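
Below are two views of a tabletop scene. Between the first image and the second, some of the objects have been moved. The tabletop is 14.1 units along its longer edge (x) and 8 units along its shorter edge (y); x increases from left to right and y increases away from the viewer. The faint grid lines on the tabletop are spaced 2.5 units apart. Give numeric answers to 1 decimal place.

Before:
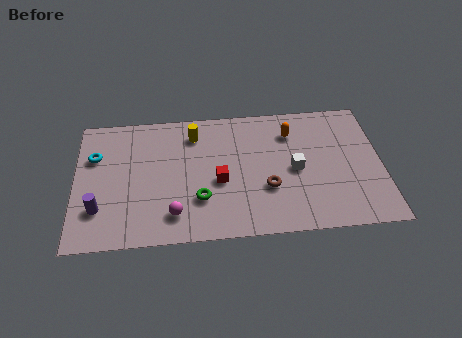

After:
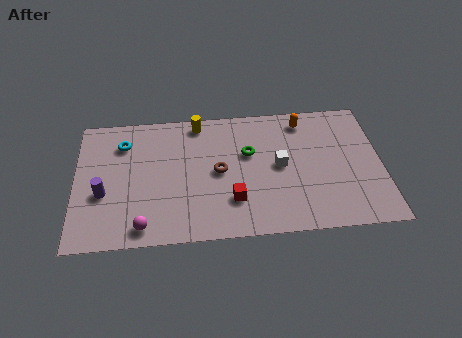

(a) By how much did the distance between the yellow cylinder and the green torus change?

-0.9

The distance was about 4.0 in the first image and 3.1 in the second, so they moved 0.9 units closer together.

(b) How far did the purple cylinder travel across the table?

0.9

The purple cylinder was near (1.1, 2.2) before and (1.3, 3.1) after, so it travelled √(0.2² + 0.9²) ≈ 0.9 units.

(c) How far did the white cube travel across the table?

0.8

The white cube moved from about (10.1, 3.8) to (9.4, 4.1), a distance of √(0.7² + 0.3²) ≈ 0.8.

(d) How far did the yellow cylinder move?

0.7

From (5.5, 6.4) to (5.7, 7.1), the yellow cylinder covered √(0.2² + 0.7²) ≈ 0.7 units.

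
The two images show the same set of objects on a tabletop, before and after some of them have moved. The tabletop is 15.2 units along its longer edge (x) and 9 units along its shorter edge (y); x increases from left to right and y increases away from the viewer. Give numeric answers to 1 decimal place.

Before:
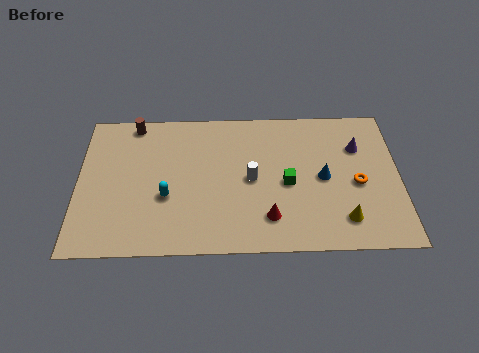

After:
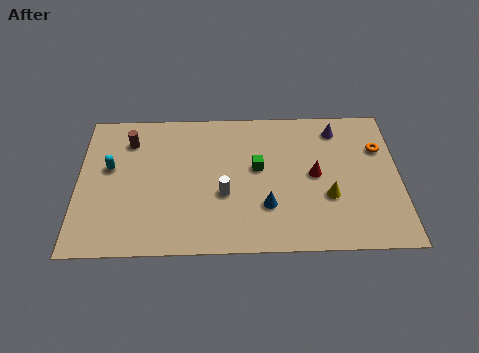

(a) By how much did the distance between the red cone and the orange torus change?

-1.2

They were about 4.7 units apart before and 3.5 after — 1.2 units closer together.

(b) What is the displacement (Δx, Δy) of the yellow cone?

(-0.7, 1.4)

The yellow cone started near (12.5, 1.8) and ended near (11.8, 3.2).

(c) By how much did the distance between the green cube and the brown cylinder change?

-1.9

Before: roughly 8.3 units apart; after: 6.4. That's 1.9 units closer together.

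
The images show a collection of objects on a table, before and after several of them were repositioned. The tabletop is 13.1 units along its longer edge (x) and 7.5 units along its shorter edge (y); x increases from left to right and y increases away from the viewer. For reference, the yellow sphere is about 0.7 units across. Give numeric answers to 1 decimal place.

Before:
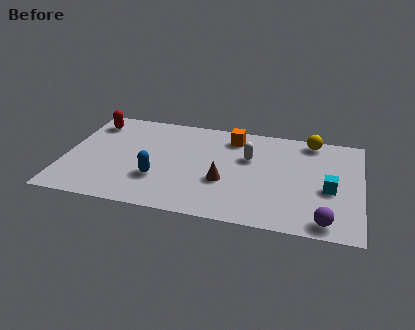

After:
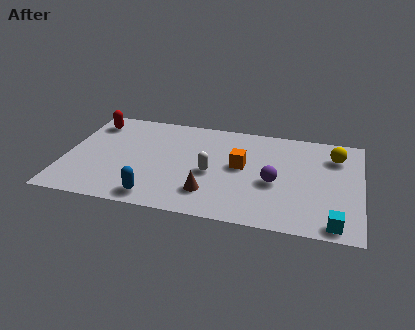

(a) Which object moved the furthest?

the purple sphere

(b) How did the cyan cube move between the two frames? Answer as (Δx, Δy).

(0.3, -2.4)

The cyan cube started near (11.7, 3.2) and ended near (12.0, 0.8).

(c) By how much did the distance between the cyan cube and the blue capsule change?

+0.3

The distance was about 7.5 in the first image and 7.8 in the second, so they moved 0.3 units further apart.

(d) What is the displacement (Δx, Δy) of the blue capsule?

(0.0, -1.4)

The blue capsule was at about (4.2, 2.4) and moved to about (4.2, 1.0).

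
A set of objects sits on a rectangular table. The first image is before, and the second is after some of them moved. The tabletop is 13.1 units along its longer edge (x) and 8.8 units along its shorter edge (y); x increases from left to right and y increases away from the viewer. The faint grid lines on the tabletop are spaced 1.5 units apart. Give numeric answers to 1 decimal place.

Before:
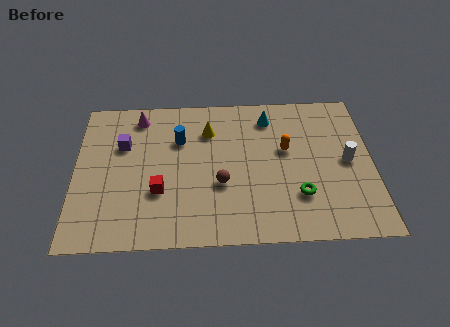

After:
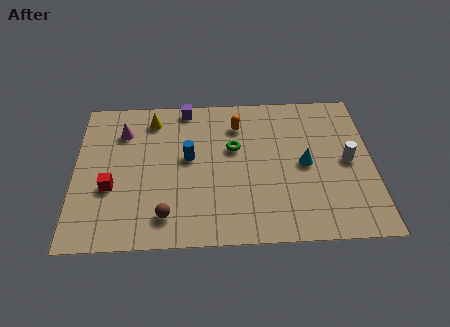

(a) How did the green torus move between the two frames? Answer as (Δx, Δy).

(-2.8, 2.9)

From the two frames, the green torus sits at roughly (9.8, 2.5) before and (7.0, 5.4) after.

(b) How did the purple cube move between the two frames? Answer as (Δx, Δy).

(2.8, 2.2)

The purple cube was at about (2.1, 5.8) and moved to about (4.9, 8.0).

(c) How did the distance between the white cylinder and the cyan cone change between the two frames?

-2.5

The distance was about 4.4 in the first image and 1.9 in the second, so they moved 2.5 units closer together.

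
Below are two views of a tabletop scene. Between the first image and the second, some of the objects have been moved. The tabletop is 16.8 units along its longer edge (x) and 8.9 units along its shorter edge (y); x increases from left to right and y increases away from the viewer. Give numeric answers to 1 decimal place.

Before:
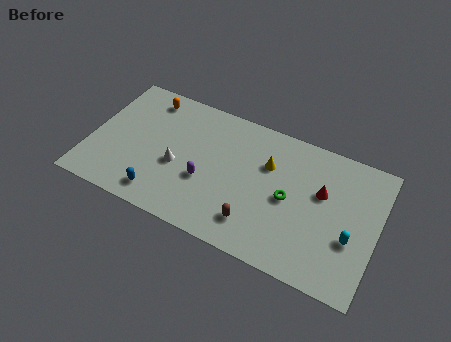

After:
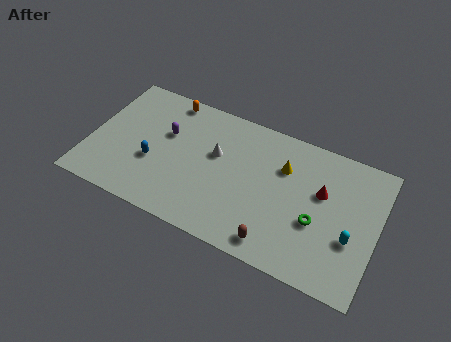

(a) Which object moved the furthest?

the purple capsule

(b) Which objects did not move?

the cyan capsule and the red cone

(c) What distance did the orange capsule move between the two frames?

1.3

The orange capsule moved from about (2.9, 7.6) to (4.1, 8.0), a distance of √(1.2² + 0.4²) ≈ 1.3.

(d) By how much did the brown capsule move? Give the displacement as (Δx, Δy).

(1.3, -0.7)

The brown capsule was at about (10.0, 1.9) and moved to about (11.3, 1.2).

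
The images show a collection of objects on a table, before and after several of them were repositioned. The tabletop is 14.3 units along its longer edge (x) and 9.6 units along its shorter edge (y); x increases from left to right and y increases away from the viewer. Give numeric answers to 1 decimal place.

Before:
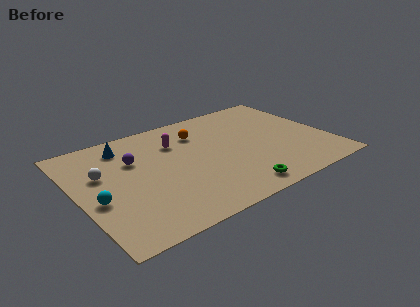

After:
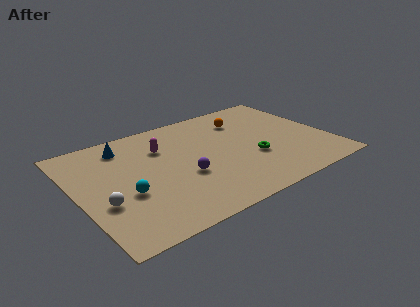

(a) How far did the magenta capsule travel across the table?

0.8

The magenta capsule was near (5.9, 6.9) before and (5.1, 6.8) after, so it travelled √(0.8² + 0.1²) ≈ 0.8 units.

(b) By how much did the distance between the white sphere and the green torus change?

+0.3

They were about 8.3 units apart before and 8.6 after — 0.3 units further apart.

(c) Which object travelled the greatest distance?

the purple sphere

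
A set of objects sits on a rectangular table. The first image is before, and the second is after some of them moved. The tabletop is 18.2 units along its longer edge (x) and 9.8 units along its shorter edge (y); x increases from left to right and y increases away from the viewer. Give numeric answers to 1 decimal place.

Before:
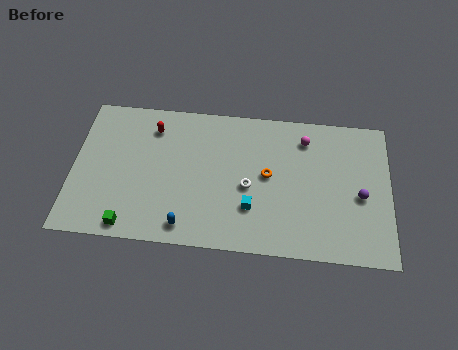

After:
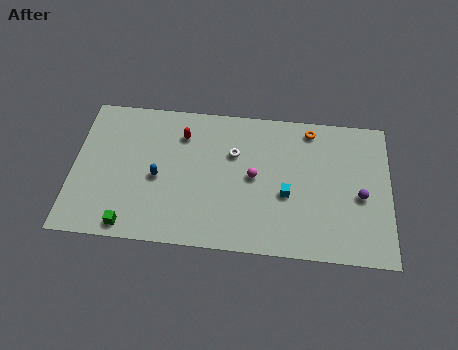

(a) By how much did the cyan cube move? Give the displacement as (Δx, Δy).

(2.0, 1.1)

The cyan cube started near (10.3, 2.9) and ended near (12.3, 4.0).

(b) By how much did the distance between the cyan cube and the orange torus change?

+2.3

They were about 2.5 units apart before and 4.8 after — 2.3 units further apart.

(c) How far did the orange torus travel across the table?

4.2

From (11.2, 5.2) to (13.6, 8.6), the orange torus covered √(2.4² + 3.4²) ≈ 4.2 units.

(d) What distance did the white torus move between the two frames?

2.4

The white torus moved from about (10.1, 4.3) to (9.2, 6.5), a distance of √(0.9² + 2.2²) ≈ 2.4.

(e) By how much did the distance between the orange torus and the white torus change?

+3.5

Before: roughly 1.4 units apart; after: 4.9. That's 3.5 units further apart.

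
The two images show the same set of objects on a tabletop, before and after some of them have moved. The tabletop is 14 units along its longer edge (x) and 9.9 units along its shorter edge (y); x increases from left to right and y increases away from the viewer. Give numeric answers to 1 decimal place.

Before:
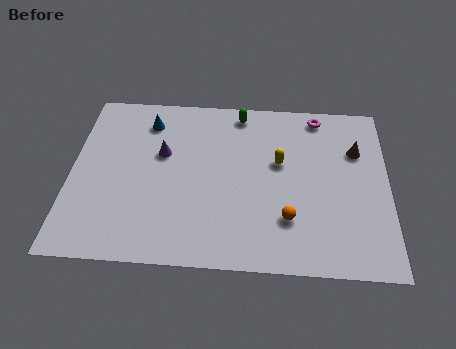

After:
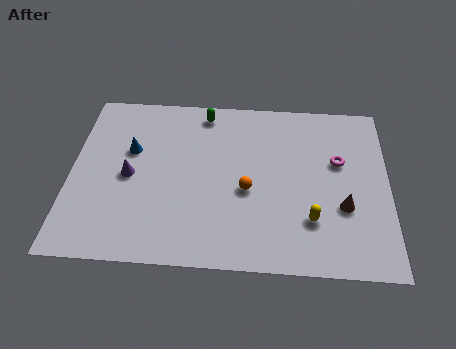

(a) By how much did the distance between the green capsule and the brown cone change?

+2.5

Before: roughly 5.6 units apart; after: 8.1. That's 2.5 units further apart.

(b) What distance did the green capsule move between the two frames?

1.6

The green capsule was near (7.4, 8.8) before and (5.8, 8.7) after, so it travelled √(1.6² + 0.1²) ≈ 1.6 units.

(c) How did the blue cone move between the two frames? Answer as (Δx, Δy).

(-0.7, -1.8)

From the two frames, the blue cone sits at roughly (3.3, 8.0) before and (2.6, 6.2) after.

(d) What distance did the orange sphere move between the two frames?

2.3

From (9.6, 2.7) to (7.8, 4.2), the orange sphere covered √(1.8² + 1.5²) ≈ 2.3 units.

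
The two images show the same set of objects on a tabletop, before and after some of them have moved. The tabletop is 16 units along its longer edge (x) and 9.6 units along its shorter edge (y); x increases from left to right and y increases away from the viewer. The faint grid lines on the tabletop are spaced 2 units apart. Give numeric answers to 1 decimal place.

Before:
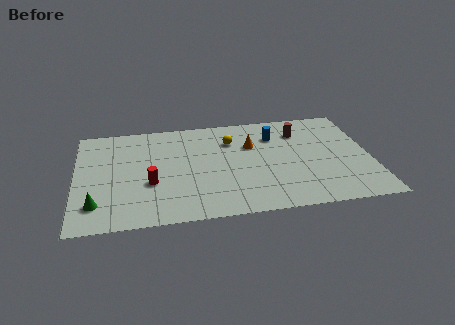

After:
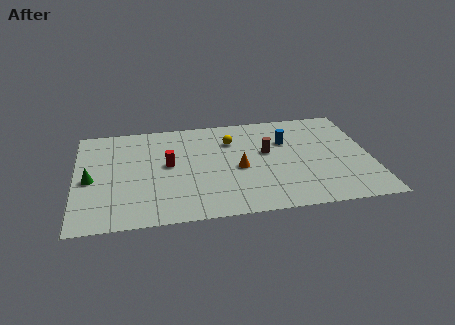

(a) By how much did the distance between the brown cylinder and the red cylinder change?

-3.7

They were about 9.1 units apart before and 5.4 after — 3.7 units closer together.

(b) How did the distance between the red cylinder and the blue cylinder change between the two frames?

-1.1

The distance was about 7.7 in the first image and 6.6 in the second, so they moved 1.1 units closer together.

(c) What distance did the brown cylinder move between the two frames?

2.5

The brown cylinder moved from about (12.3, 7.3) to (10.4, 5.6), a distance of √(1.9² + 1.7²) ≈ 2.5.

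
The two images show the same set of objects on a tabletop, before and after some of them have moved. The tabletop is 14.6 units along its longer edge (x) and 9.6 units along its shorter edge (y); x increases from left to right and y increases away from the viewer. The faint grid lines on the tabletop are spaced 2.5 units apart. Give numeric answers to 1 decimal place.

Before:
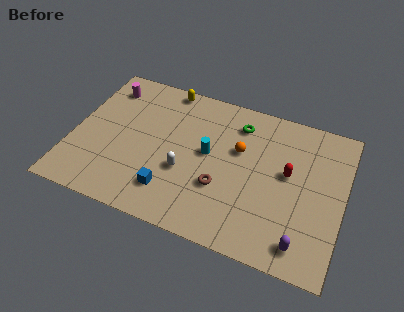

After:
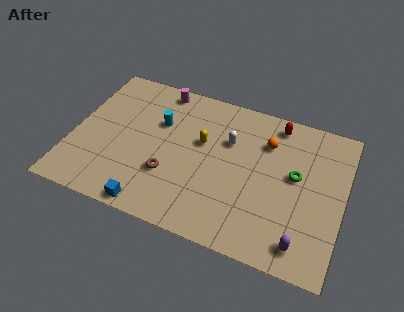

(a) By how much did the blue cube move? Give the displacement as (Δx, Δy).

(-0.9, -1.3)

The blue cube started near (5.6, 2.1) and ended near (4.7, 0.8).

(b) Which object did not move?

the purple capsule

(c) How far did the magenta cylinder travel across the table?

3.0

The magenta cylinder moved from about (1.4, 7.8) to (4.3, 8.6), a distance of √(2.9² + 0.8²) ≈ 3.0.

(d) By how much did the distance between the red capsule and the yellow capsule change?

-3.2

They were about 7.8 units apart before and 4.6 after — 3.2 units closer together.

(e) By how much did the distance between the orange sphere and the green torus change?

+0.6

Before: roughly 1.7 units apart; after: 2.3. That's 0.6 units further apart.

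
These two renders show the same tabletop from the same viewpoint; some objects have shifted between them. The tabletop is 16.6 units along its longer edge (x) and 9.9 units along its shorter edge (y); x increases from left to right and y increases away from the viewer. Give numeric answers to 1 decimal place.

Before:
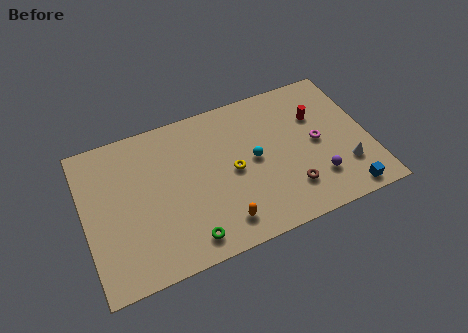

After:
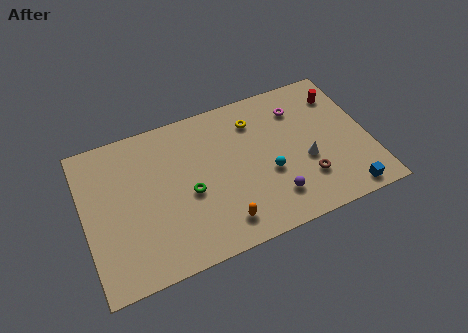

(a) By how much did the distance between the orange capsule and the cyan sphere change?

-0.4

The distance was about 4.1 in the first image and 3.7 in the second, so they moved 0.4 units closer together.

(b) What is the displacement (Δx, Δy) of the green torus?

(0.4, 2.9)

The green torus was at about (5.6, 1.4) and moved to about (6.0, 4.3).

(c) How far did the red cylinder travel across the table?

1.8

The red cylinder moved from about (13.8, 6.7) to (15.3, 7.7), a distance of √(1.5² + 1.0²) ≈ 1.8.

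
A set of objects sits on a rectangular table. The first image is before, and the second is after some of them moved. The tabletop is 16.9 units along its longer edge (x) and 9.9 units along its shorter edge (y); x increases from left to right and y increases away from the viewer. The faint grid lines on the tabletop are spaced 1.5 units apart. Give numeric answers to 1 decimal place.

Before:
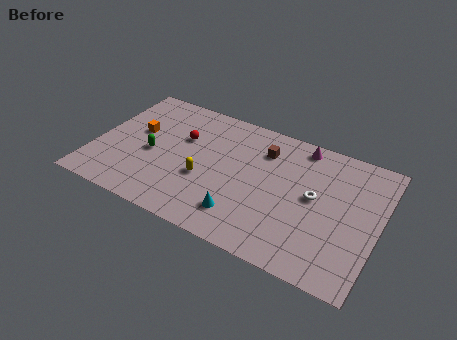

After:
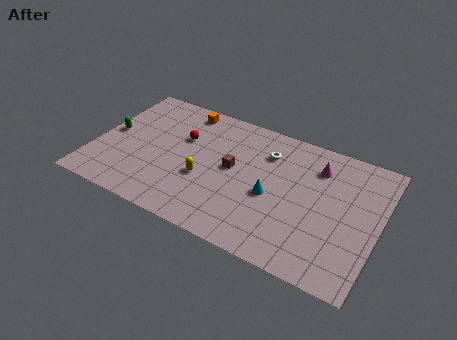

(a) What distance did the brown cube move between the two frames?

2.7

The brown cube was near (9.8, 7.5) before and (8.2, 5.3) after, so it travelled √(1.6² + 2.2²) ≈ 2.7 units.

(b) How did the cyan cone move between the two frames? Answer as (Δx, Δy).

(1.5, 2.2)

The cyan cone started near (9.2, 2.1) and ended near (10.7, 4.3).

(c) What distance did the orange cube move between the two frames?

3.8

From (2.3, 5.8) to (4.7, 8.7), the orange cube covered √(2.4² + 2.9²) ≈ 3.8 units.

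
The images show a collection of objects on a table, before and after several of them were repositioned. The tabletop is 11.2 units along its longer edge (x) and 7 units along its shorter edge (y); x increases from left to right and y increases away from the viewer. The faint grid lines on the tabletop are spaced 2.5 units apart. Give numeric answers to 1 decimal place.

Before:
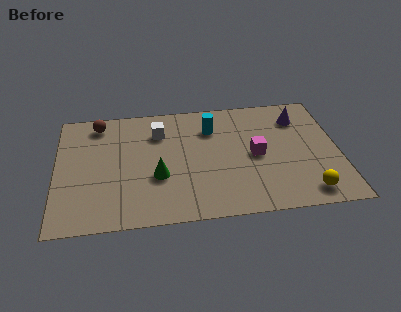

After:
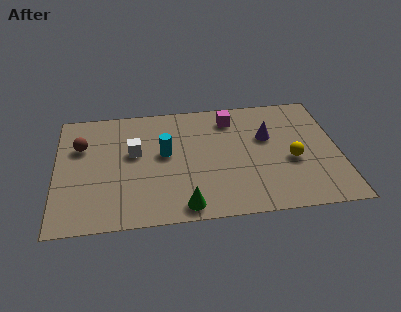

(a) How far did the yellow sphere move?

2.0

The yellow sphere moved from about (9.8, 1.0) to (9.3, 2.9), a distance of √(0.5² + 1.9²) ≈ 2.0.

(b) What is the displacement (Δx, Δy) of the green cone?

(1.0, -1.8)

From the two frames, the green cone sits at roughly (4.0, 2.6) before and (5.0, 0.8) after.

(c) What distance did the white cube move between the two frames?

1.5

The white cube moved from about (4.1, 5.2) to (3.1, 4.1), a distance of √(1.0² + 1.1²) ≈ 1.5.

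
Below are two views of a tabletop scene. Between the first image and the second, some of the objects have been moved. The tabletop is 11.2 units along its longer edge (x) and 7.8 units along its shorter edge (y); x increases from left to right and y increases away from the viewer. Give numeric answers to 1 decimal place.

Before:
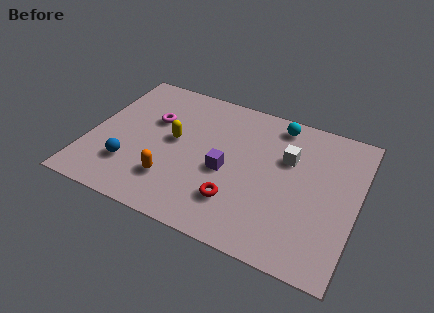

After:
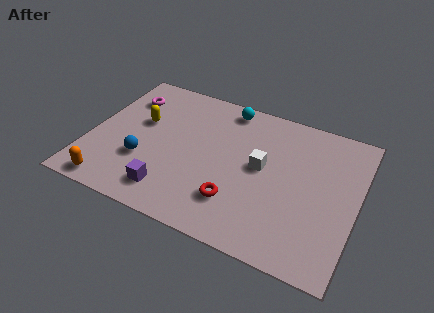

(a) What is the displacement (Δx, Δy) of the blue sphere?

(0.5, 0.5)

From the two frames, the blue sphere sits at roughly (1.9, 2.1) before and (2.4, 2.6) after.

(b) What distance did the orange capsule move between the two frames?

2.7

The orange capsule moved from about (3.7, 2.0) to (1.3, 0.8), a distance of √(2.4² + 1.2²) ≈ 2.7.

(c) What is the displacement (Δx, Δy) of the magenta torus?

(-1.3, 0.9)

The magenta torus was at about (2.5, 5.0) and moved to about (1.2, 5.9).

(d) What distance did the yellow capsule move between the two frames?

1.6

The yellow capsule moved from about (3.5, 4.2) to (2.0, 4.7), a distance of √(1.5² + 0.5²) ≈ 1.6.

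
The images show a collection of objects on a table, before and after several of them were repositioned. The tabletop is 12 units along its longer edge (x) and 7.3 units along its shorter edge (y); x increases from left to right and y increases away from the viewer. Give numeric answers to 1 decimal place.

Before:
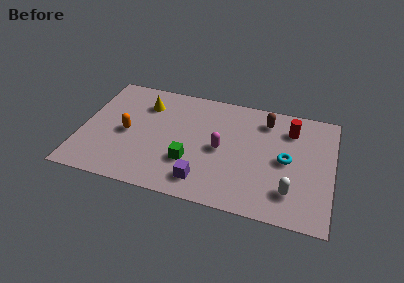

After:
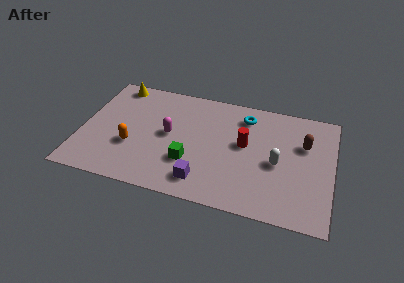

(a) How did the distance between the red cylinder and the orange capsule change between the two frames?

-2.5

Before: roughly 8.0 units apart; after: 5.5. That's 2.5 units closer together.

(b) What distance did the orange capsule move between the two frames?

0.9

The orange capsule was near (2.2, 3.4) before and (2.5, 2.6) after, so it travelled √(0.3² + 0.8²) ≈ 0.9 units.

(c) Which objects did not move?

the purple cube and the green cube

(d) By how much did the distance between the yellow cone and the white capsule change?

+0.5

Before: roughly 8.1 units apart; after: 8.6. That's 0.5 units further apart.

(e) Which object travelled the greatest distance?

the cyan torus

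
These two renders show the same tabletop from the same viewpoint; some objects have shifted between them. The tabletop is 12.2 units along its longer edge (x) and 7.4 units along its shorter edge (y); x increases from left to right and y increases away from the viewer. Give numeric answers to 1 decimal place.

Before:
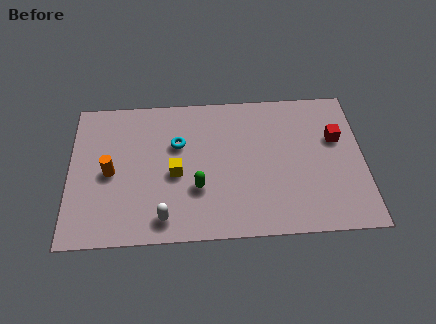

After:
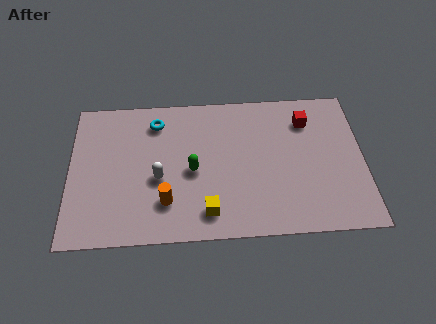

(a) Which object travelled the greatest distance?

the orange cylinder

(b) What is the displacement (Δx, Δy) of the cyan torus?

(-0.9, 1.2)

The cyan torus started near (4.5, 4.8) and ended near (3.6, 6.0).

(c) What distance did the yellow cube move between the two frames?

2.4

The yellow cube was near (4.4, 3.3) before and (5.7, 1.3) after, so it travelled √(1.3² + 2.0²) ≈ 2.4 units.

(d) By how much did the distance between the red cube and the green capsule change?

-0.9

The distance was about 6.2 in the first image and 5.3 in the second, so they moved 0.9 units closer together.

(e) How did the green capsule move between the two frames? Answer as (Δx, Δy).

(-0.2, 0.9)

The green capsule was at about (5.3, 2.5) and moved to about (5.1, 3.4).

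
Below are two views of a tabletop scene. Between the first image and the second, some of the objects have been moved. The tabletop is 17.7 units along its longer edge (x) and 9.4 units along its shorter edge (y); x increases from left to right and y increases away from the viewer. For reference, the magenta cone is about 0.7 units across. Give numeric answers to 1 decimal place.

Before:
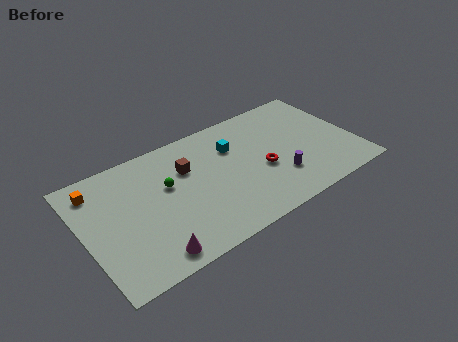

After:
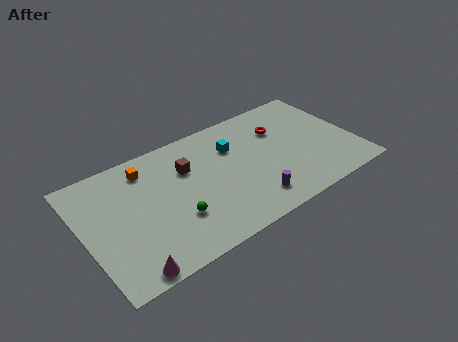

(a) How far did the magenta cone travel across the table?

1.6

The magenta cone was near (3.7, 1.2) before and (2.2, 0.8) after, so it travelled √(1.5² + 0.4²) ≈ 1.6 units.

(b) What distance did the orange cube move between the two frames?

3.2

The orange cube was near (1.2, 7.7) before and (4.4, 7.7) after, so it travelled √(3.2² + 0.0²) ≈ 3.2 units.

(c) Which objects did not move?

the cyan cube and the brown cube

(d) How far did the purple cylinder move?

2.2

The purple cylinder moved from about (12.4, 2.7) to (10.4, 1.8), a distance of √(2.0² + 0.9²) ≈ 2.2.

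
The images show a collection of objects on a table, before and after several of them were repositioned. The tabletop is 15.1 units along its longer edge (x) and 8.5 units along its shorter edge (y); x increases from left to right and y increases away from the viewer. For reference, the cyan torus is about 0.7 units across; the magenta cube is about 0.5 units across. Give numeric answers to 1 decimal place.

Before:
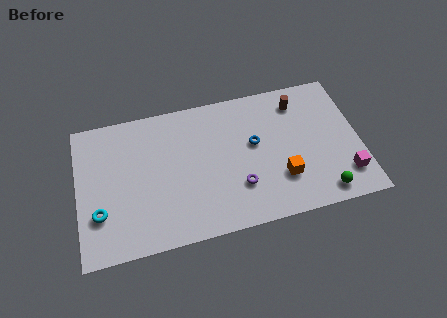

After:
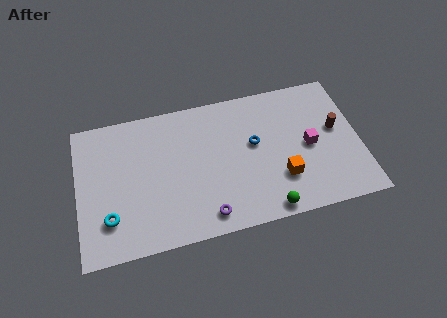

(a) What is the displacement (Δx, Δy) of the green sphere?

(-3.0, -0.3)

The green sphere started near (12.9, 1.1) and ended near (9.9, 0.8).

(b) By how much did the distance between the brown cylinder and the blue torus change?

+1.2

They were about 3.2 units apart before and 4.4 after — 1.2 units further apart.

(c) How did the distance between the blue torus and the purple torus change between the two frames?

+2.0

They were about 2.6 units apart before and 4.6 after — 2.0 units further apart.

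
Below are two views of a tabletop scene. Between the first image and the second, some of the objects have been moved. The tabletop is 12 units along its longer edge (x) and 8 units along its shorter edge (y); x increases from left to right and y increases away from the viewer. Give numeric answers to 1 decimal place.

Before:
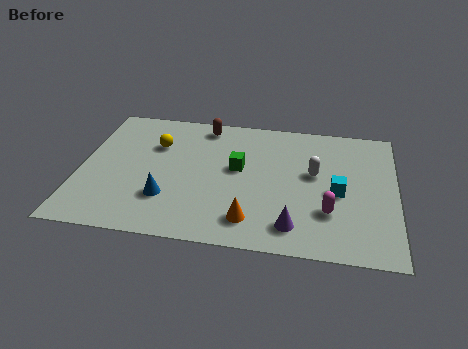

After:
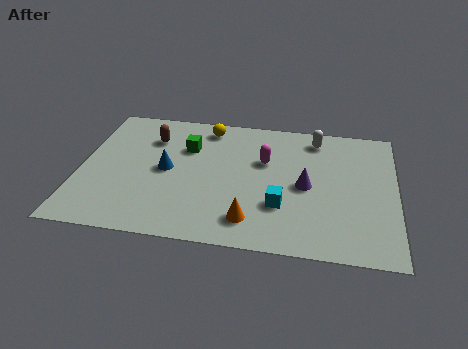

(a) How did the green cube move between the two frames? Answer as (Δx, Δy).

(-2.0, 1.0)

The green cube was at about (6.0, 4.5) and moved to about (4.0, 5.5).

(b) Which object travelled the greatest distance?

the magenta capsule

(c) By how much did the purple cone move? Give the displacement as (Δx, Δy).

(0.4, 2.4)

The purple cone was at about (8.2, 1.4) and moved to about (8.6, 3.8).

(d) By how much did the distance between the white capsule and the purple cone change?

-0.3

The distance was about 3.3 in the first image and 3.0 in the second, so they moved 0.3 units closer together.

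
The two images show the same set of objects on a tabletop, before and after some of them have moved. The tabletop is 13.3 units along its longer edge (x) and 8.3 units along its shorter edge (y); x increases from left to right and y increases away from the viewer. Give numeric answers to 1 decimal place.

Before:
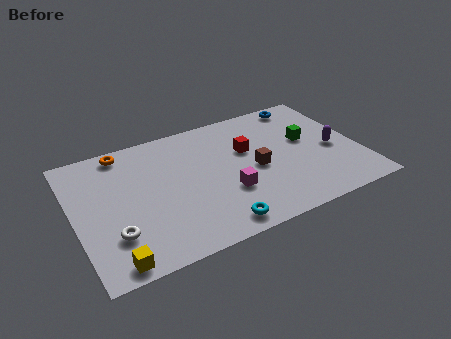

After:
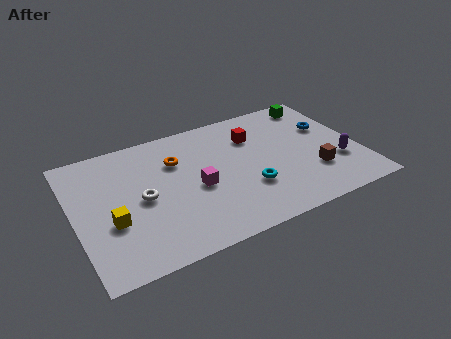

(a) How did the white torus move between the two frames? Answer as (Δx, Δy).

(1.5, 1.7)

From the two frames, the white torus sits at roughly (1.6, 2.3) before and (3.1, 4.0) after.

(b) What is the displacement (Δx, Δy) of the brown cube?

(2.6, -1.3)

From the two frames, the brown cube sits at roughly (8.4, 3.8) before and (11.0, 2.5) after.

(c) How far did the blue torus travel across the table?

2.2

From (11.3, 7.4) to (12.1, 5.3), the blue torus covered √(0.8² + 2.1²) ≈ 2.2 units.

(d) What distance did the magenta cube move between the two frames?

1.6

The magenta cube was near (6.9, 2.8) before and (5.6, 3.7) after, so it travelled √(1.3² + 0.9²) ≈ 1.6 units.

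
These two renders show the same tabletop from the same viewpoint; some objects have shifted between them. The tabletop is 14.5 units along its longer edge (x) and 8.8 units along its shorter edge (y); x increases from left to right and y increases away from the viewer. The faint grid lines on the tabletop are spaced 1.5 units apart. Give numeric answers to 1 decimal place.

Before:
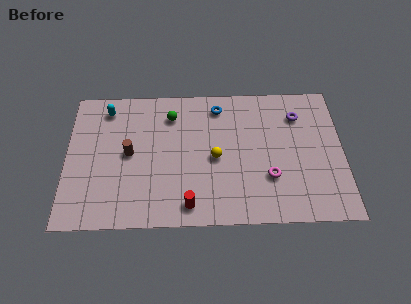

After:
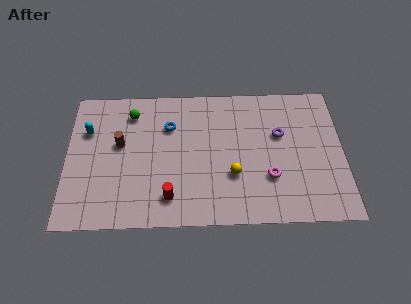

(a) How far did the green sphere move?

2.1

The green sphere moved from about (5.5, 6.9) to (3.4, 7.1), a distance of √(2.1² + 0.2²) ≈ 2.1.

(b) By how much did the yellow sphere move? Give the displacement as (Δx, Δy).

(0.9, -1.1)

The yellow sphere started near (7.8, 4.1) and ended near (8.7, 3.0).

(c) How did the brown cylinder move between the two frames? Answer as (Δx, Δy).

(-0.5, 0.6)

The brown cylinder started near (3.3, 4.5) and ended near (2.8, 5.1).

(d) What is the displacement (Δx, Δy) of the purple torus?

(-1.0, -1.2)

The purple torus started near (12.2, 6.7) and ended near (11.2, 5.5).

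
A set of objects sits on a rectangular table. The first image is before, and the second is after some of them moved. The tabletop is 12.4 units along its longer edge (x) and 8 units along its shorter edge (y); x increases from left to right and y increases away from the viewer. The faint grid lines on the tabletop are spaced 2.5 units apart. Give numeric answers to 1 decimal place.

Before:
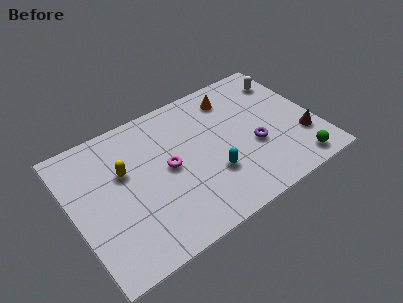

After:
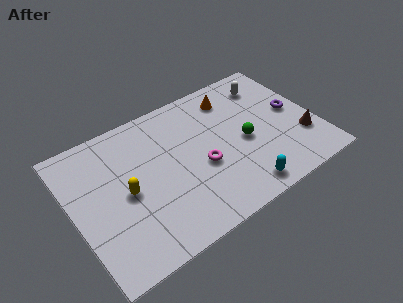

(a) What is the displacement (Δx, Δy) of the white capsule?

(-0.9, 0.1)

From the two frames, the white capsule sits at roughly (11.4, 6.3) before and (10.5, 6.4) after.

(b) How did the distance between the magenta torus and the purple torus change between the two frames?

+0.7

They were about 4.4 units apart before and 5.1 after — 0.7 units further apart.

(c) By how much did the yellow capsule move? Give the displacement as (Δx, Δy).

(-0.1, -1.2)

The yellow capsule was at about (2.7, 5.0) and moved to about (2.6, 3.8).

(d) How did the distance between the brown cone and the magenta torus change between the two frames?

-1.7

They were about 6.9 units apart before and 5.2 after — 1.7 units closer together.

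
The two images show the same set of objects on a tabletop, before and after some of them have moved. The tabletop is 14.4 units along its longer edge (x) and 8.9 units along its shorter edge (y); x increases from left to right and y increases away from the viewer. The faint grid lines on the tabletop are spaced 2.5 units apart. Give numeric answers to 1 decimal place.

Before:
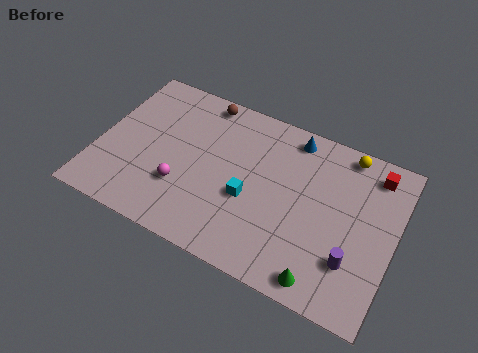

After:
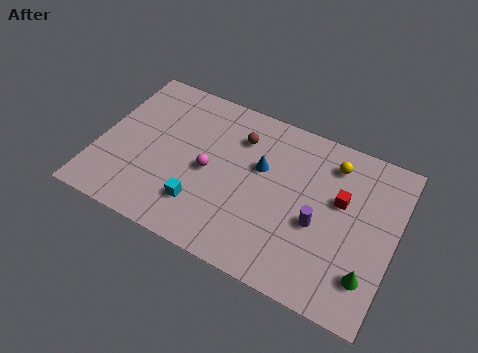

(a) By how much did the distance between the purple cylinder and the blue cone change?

-2.9

The distance was about 6.4 in the first image and 3.5 in the second, so they moved 2.9 units closer together.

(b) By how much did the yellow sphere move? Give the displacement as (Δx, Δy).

(-0.6, -0.8)

The yellow sphere was at about (11.7, 8.0) and moved to about (11.1, 7.2).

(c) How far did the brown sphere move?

2.4

The brown sphere moved from about (4.6, 8.0) to (6.6, 6.7), a distance of √(2.0² + 1.3²) ≈ 2.4.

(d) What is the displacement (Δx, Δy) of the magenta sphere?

(1.1, 1.4)

From the two frames, the magenta sphere sits at roughly (4.3, 2.8) before and (5.4, 4.2) after.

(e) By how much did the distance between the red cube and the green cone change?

-3.0

The distance was about 6.7 in the first image and 3.7 in the second, so they moved 3.0 units closer together.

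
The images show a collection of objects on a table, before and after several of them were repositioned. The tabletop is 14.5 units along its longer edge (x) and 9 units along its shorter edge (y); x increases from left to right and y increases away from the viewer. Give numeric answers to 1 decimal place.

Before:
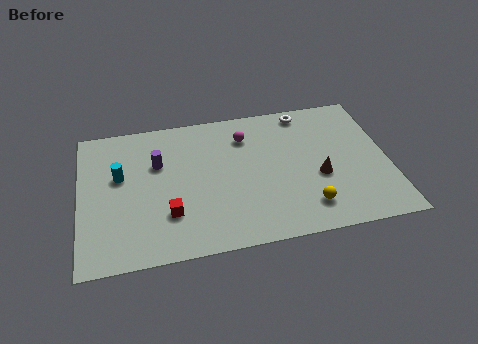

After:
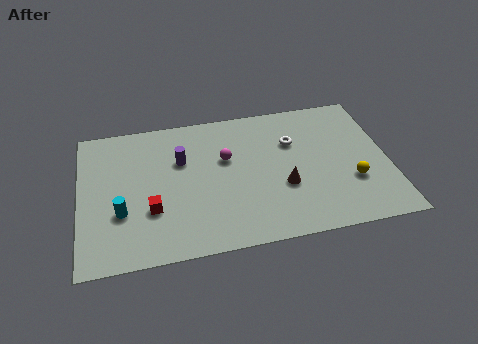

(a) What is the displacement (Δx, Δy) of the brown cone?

(-1.7, -0.3)

The brown cone was at about (11.2, 3.6) and moved to about (9.5, 3.3).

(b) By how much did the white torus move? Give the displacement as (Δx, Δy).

(-0.7, -1.9)

The white torus was at about (10.8, 8.0) and moved to about (10.1, 6.1).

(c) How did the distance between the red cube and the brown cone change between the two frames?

-1.0

The distance was about 7.2 in the first image and 6.2 in the second, so they moved 1.0 units closer together.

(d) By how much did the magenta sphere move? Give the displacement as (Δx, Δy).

(-1.0, -1.3)

From the two frames, the magenta sphere sits at roughly (7.9, 6.9) before and (6.9, 5.6) after.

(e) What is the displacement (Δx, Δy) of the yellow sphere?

(2.2, 1.2)

From the two frames, the yellow sphere sits at roughly (10.5, 1.8) before and (12.7, 3.0) after.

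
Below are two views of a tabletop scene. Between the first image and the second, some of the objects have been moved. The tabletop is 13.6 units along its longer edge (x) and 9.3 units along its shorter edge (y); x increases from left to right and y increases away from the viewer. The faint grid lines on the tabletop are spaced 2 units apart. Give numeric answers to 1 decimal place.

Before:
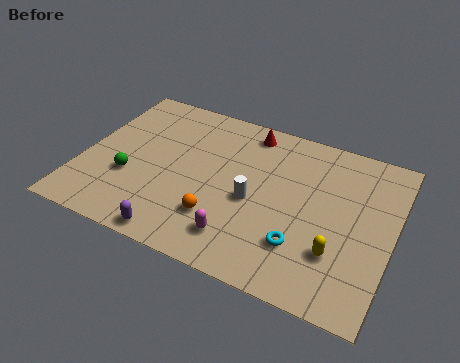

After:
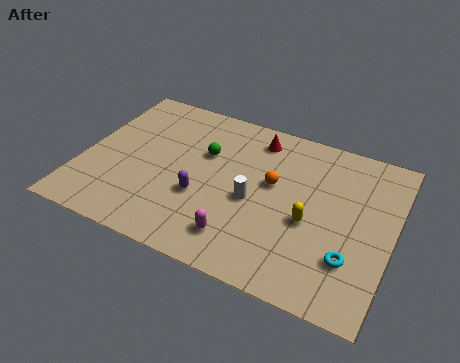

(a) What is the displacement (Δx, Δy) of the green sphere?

(3.0, 2.7)

From the two frames, the green sphere sits at roughly (2.2, 3.3) before and (5.2, 6.0) after.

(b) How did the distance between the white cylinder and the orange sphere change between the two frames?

-0.6

The distance was about 2.1 in the first image and 1.5 in the second, so they moved 0.6 units closer together.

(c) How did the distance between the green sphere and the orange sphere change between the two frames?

-1.0

Before: roughly 4.2 units apart; after: 3.2. That's 1.0 units closer together.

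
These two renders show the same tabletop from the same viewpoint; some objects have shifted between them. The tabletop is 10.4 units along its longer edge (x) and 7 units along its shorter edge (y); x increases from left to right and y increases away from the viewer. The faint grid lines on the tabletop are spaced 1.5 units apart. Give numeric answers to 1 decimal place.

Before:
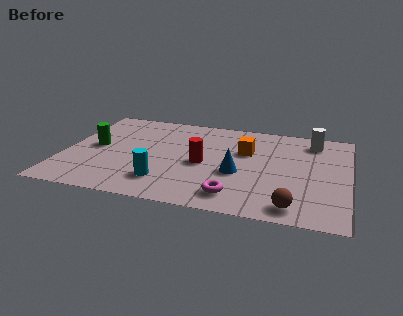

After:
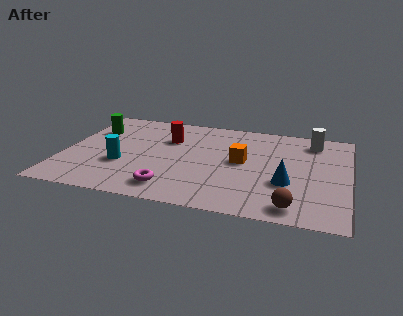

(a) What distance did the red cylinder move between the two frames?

2.1

From (5.1, 3.2) to (3.7, 4.8), the red cylinder covered √(1.4² + 1.6²) ≈ 2.1 units.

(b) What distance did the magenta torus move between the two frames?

2.3

The magenta torus was near (6.4, 1.2) before and (4.1, 1.2) after, so it travelled √(2.3² + 0.0²) ≈ 2.3 units.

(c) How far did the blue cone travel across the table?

1.8

The blue cone was near (6.4, 2.8) before and (8.2, 2.5) after, so it travelled √(1.8² + 0.3²) ≈ 1.8 units.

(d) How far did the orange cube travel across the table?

0.8

The orange cube was near (6.6, 4.5) before and (6.5, 3.7) after, so it travelled √(0.1² + 0.8²) ≈ 0.8 units.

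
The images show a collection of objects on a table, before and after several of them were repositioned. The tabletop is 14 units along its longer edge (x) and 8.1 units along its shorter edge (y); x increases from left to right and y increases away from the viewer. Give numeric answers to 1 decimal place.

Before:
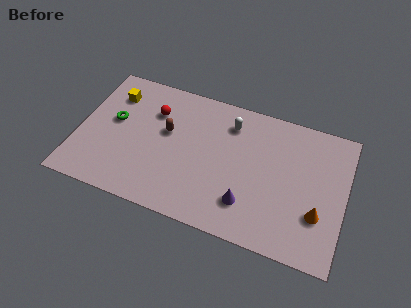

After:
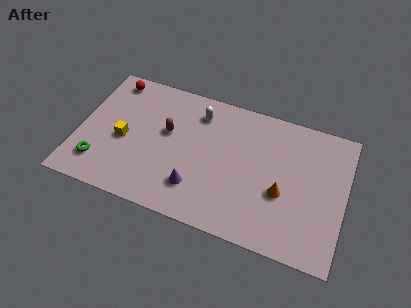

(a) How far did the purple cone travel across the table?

2.7

The purple cone moved from about (9.1, 2.0) to (6.4, 2.0), a distance of √(2.7² + 0.0²) ≈ 2.7.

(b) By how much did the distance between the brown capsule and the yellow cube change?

-0.8

The distance was about 3.3 in the first image and 2.5 in the second, so they moved 0.8 units closer together.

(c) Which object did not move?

the brown capsule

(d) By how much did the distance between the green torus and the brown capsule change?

+1.7

The distance was about 2.8 in the first image and 4.5 in the second, so they moved 1.7 units further apart.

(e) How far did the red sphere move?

2.7

The red sphere was near (3.8, 5.8) before and (1.4, 7.1) after, so it travelled √(2.4² + 1.3²) ≈ 2.7 units.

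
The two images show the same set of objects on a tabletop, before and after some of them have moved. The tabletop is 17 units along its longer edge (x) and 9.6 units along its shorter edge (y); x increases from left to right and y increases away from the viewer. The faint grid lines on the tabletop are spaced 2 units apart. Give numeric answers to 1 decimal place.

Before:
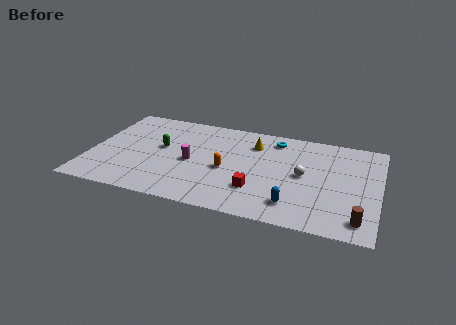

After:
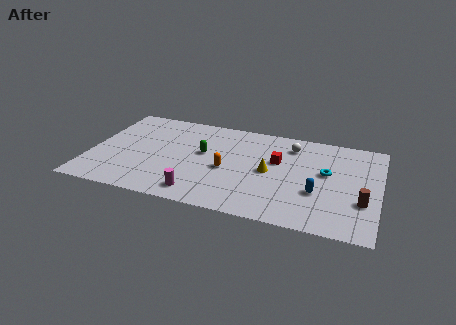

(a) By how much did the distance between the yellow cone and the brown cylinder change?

-3.0

Before: roughly 8.7 units apart; after: 5.7. That's 3.0 units closer together.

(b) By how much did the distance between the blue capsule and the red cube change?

+1.2

The distance was about 2.3 in the first image and 3.5 in the second, so they moved 1.2 units further apart.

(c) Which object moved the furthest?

the cyan torus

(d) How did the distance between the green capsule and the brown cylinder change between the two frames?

-2.7

They were about 12.5 units apart before and 9.8 after — 2.7 units closer together.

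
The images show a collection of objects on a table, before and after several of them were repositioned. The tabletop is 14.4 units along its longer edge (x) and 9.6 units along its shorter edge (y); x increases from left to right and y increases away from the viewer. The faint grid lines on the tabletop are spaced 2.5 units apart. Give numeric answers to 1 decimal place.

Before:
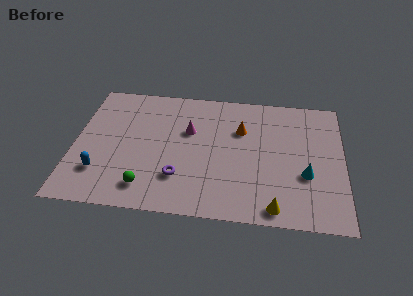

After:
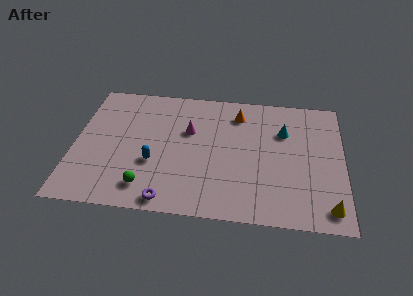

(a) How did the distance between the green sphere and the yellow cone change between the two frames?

+2.8

They were about 6.8 units apart before and 9.6 after — 2.8 units further apart.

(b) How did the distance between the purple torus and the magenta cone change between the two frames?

+1.8

Before: roughly 3.5 units apart; after: 5.3. That's 1.8 units further apart.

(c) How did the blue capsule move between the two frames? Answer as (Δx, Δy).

(2.8, 1.0)

From the two frames, the blue capsule sits at roughly (1.5, 2.5) before and (4.3, 3.5) after.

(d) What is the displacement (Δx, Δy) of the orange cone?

(-0.2, 1.2)

From the two frames, the orange cone sits at roughly (8.9, 6.5) before and (8.7, 7.7) after.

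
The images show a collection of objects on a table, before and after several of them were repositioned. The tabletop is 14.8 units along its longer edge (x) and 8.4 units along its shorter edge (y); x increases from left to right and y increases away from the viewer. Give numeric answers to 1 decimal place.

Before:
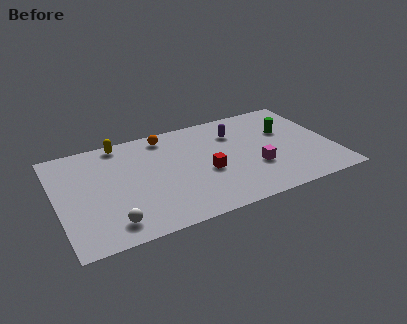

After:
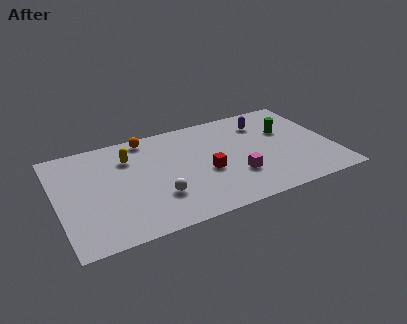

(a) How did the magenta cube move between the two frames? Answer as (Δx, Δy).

(-1.1, -0.3)

The magenta cube was at about (10.5, 2.9) and moved to about (9.4, 2.6).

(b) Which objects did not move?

the green cylinder and the red cube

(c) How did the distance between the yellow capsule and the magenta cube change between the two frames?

-1.8

They were about 8.3 units apart before and 6.5 after — 1.8 units closer together.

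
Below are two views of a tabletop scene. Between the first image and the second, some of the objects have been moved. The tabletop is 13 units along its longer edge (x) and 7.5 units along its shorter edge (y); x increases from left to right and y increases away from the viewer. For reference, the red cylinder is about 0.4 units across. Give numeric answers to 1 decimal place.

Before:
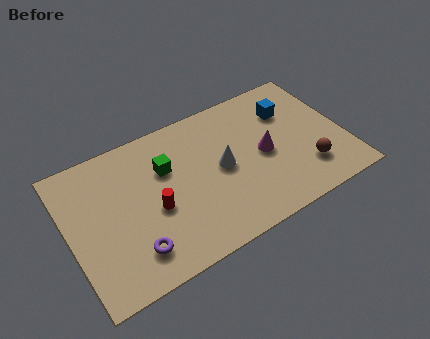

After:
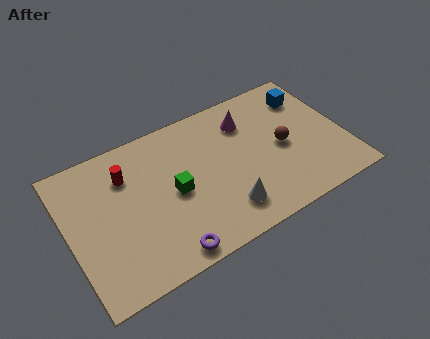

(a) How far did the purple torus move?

1.6

From (2.7, 1.6) to (4.1, 0.8), the purple torus covered √(1.4² + 0.8²) ≈ 1.6 units.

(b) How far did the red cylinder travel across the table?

2.5

From (3.9, 3.2) to (2.9, 5.5), the red cylinder covered √(1.0² + 2.3²) ≈ 2.5 units.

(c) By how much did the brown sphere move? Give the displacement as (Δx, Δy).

(-0.9, 1.7)

From the two frames, the brown sphere sits at roughly (11.0, 1.9) before and (10.1, 3.6) after.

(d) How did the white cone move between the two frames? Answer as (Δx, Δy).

(-0.2, -2.2)

The white cone started near (7.2, 3.8) and ended near (7.0, 1.6).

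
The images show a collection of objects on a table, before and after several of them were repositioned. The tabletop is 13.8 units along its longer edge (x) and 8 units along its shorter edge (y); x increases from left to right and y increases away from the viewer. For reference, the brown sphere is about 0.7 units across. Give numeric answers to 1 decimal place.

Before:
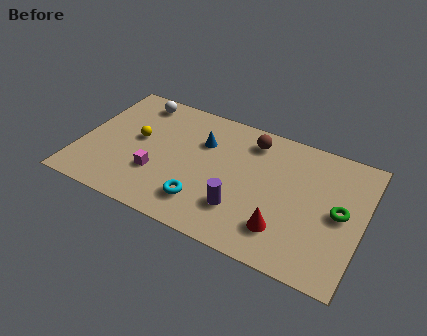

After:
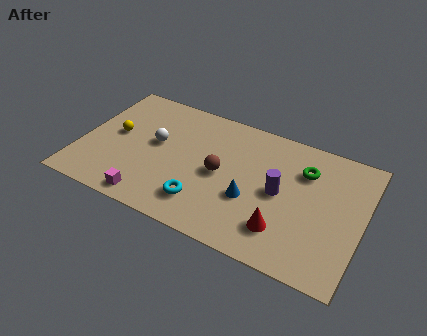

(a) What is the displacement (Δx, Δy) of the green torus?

(-1.9, 1.8)

The green torus started near (12.7, 4.0) and ended near (10.8, 5.8).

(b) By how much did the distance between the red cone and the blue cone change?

-3.7

They were about 5.7 units apart before and 2.0 after — 3.7 units closer together.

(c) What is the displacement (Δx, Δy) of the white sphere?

(1.3, -2.4)

The white sphere was at about (2.3, 6.9) and moved to about (3.6, 4.5).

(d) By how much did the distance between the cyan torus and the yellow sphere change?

+0.9

They were about 4.4 units apart before and 5.3 after — 0.9 units further apart.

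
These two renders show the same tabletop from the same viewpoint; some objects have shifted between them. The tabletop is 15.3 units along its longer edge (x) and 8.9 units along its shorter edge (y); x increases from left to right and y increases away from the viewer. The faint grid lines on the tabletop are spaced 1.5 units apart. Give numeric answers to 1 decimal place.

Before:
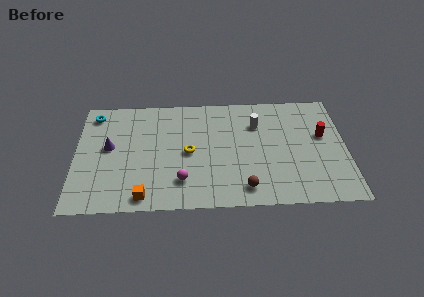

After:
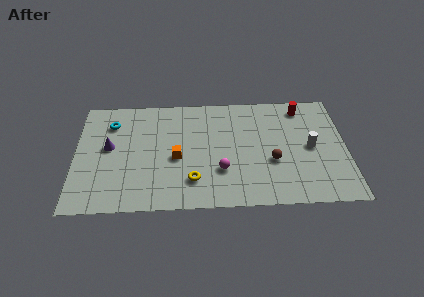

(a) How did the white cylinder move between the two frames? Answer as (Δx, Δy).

(3.0, -2.0)

The white cylinder started near (10.3, 6.4) and ended near (13.3, 4.4).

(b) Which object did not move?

the purple cone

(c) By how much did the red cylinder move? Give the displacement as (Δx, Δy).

(-1.1, 2.3)

The red cylinder was at about (14.0, 5.3) and moved to about (12.9, 7.6).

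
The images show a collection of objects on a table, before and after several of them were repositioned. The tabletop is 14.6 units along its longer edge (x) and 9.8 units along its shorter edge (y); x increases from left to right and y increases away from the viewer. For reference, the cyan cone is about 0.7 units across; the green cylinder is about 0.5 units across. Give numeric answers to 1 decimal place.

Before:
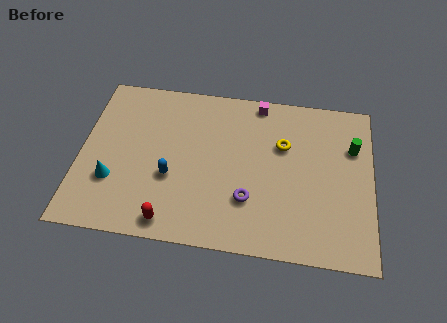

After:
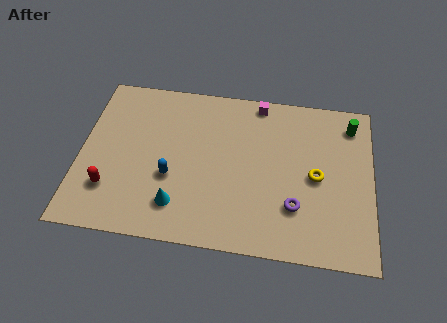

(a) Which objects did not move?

the magenta cube and the blue capsule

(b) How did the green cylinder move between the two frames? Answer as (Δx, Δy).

(-0.1, 1.4)

The green cylinder started near (13.6, 6.7) and ended near (13.5, 8.1).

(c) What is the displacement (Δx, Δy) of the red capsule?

(-3.1, 1.5)

The red capsule started near (4.7, 1.1) and ended near (1.6, 2.6).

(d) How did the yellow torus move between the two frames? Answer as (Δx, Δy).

(1.7, -1.7)

From the two frames, the yellow torus sits at roughly (10.1, 6.4) before and (11.8, 4.7) after.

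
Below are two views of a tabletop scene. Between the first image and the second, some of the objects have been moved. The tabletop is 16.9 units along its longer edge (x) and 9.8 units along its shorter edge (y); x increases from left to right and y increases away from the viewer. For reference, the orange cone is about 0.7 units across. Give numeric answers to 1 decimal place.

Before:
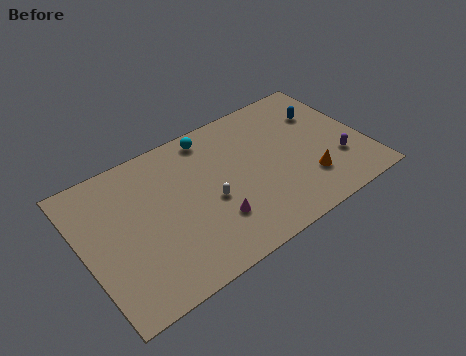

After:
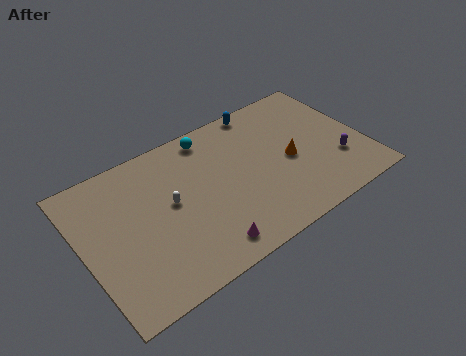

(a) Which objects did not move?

the purple capsule and the cyan sphere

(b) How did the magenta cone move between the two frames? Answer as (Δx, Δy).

(-0.8, -1.4)

The magenta cone started near (7.4, 2.8) and ended near (6.6, 1.4).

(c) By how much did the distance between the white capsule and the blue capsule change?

-0.7

The distance was about 8.0 in the first image and 7.3 in the second, so they moved 0.7 units closer together.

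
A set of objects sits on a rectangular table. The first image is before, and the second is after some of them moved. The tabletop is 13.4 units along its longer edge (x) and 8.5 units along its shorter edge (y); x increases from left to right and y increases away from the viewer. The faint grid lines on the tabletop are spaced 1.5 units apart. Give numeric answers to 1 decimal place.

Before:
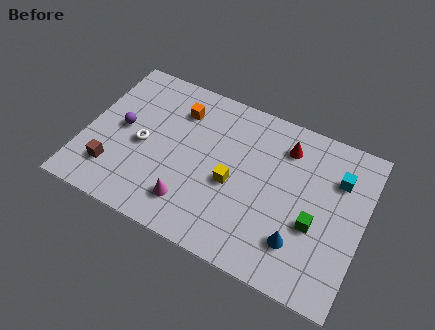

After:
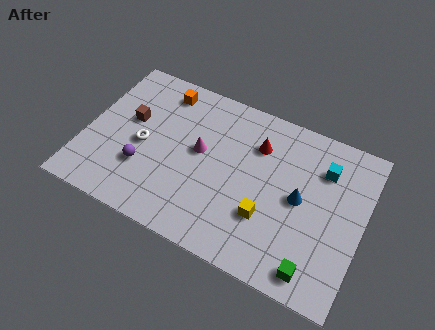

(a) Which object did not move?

the white torus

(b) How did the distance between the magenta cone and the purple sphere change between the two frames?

-1.3

The distance was about 4.5 in the first image and 3.2 in the second, so they moved 1.3 units closer together.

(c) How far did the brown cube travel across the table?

3.0

From (1.6, 2.0) to (2.0, 5.0), the brown cube covered √(0.4² + 3.0²) ≈ 3.0 units.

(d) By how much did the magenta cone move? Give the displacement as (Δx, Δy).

(0.1, 2.9)

The magenta cone started near (5.4, 1.8) and ended near (5.5, 4.7).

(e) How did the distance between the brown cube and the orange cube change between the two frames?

-2.6

The distance was about 5.2 in the first image and 2.6 in the second, so they moved 2.6 units closer together.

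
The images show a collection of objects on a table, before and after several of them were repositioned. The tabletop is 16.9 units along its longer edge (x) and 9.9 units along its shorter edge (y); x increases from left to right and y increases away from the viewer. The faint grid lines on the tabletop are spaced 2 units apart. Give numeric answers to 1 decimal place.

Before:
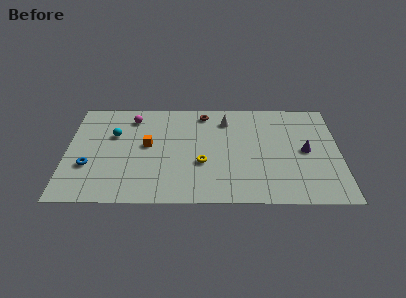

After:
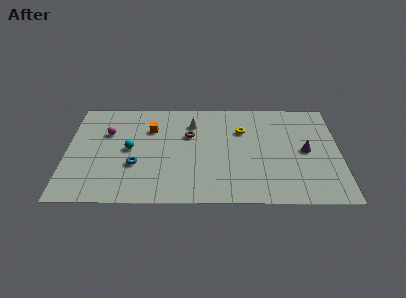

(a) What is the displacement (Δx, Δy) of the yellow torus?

(2.5, 3.2)

From the two frames, the yellow torus sits at roughly (8.4, 3.7) before and (10.9, 6.9) after.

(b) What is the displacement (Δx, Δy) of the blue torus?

(2.9, 0.1)

From the two frames, the blue torus sits at roughly (1.4, 3.4) before and (4.3, 3.5) after.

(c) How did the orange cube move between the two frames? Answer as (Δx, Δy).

(0.2, 1.6)

The orange cube was at about (5.0, 5.4) and moved to about (5.2, 7.0).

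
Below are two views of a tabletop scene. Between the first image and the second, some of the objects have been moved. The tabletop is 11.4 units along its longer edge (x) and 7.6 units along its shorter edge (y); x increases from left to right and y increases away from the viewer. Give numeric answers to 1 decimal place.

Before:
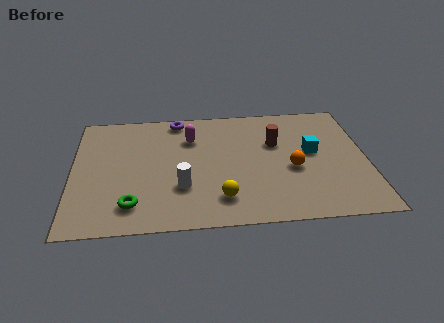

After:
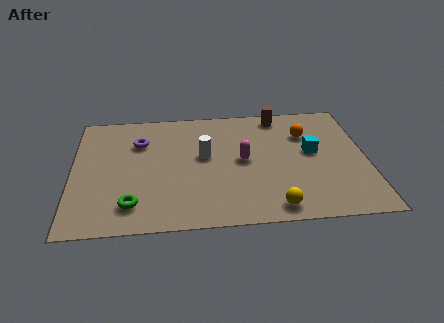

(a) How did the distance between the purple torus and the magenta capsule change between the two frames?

+2.9

Before: roughly 1.4 units apart; after: 4.3. That's 2.9 units further apart.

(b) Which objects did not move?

the cyan cube and the green torus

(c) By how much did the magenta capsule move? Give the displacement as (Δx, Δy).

(2.0, -1.6)

From the two frames, the magenta capsule sits at roughly (4.6, 5.5) before and (6.6, 3.9) after.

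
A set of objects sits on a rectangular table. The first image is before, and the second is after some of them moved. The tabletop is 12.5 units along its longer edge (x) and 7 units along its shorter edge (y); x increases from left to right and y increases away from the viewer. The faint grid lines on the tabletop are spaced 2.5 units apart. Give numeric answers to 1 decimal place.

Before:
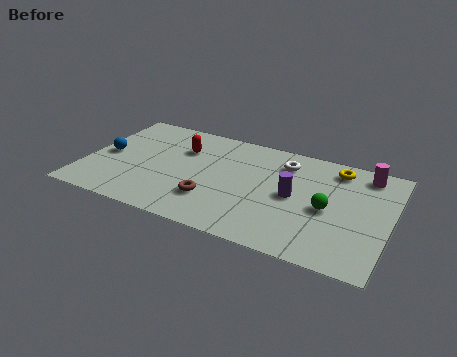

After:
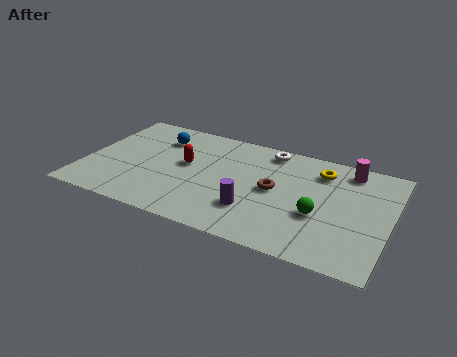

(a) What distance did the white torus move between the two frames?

0.9

The white torus was near (8.0, 5.5) before and (7.3, 6.1) after, so it travelled √(0.7² + 0.6²) ≈ 0.9 units.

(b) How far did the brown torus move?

2.9

The brown torus was near (5.4, 2.0) before and (7.8, 3.6) after, so it travelled √(2.4² + 1.6²) ≈ 2.9 units.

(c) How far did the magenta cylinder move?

0.7

The magenta cylinder was near (11.3, 6.0) before and (10.6, 6.0) after, so it travelled √(0.7² + 0.0²) ≈ 0.7 units.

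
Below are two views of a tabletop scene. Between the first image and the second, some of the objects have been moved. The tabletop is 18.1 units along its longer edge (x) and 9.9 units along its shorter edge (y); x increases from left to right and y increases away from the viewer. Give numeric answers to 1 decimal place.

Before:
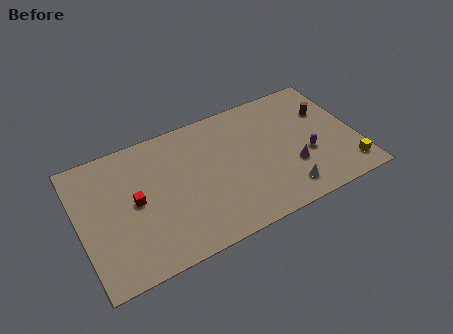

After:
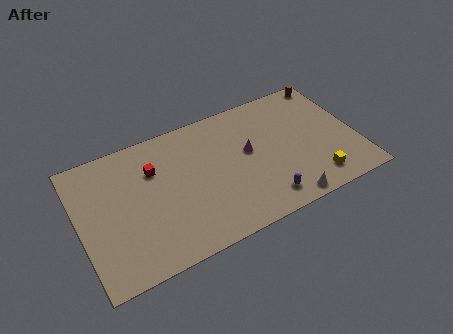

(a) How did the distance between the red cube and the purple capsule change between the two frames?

-2.8

The distance was about 11.3 in the first image and 8.5 in the second, so they moved 2.8 units closer together.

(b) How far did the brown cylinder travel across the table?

2.4

From (16.5, 6.7) to (17.1, 9.0), the brown cylinder covered √(0.6² + 2.3²) ≈ 2.4 units.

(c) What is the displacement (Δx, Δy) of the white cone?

(-0.1, -0.8)

From the two frames, the white cone sits at roughly (13.0, 1.7) before and (12.9, 0.9) after.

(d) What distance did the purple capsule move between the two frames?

3.9

From (14.8, 3.8) to (11.6, 1.6), the purple capsule covered √(3.2² + 2.2²) ≈ 3.9 units.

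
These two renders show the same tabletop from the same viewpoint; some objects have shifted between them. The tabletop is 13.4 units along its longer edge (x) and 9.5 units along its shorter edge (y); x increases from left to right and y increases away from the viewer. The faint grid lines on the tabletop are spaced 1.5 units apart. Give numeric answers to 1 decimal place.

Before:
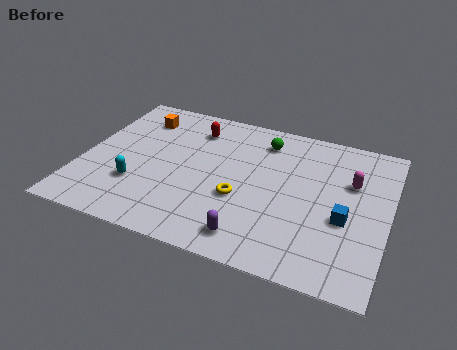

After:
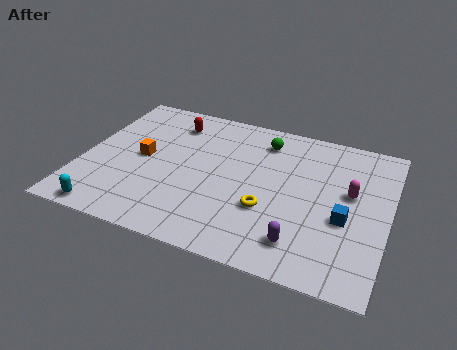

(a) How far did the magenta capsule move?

0.7

The magenta capsule was near (11.7, 6.2) before and (11.7, 5.5) after, so it travelled √(0.0² + 0.7²) ≈ 0.7 units.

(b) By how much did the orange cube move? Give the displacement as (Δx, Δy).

(0.5, -2.7)

The orange cube started near (2.1, 7.5) and ended near (2.6, 4.8).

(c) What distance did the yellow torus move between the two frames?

1.2

From (7.1, 3.6) to (8.3, 3.3), the yellow torus covered √(1.2² + 0.3²) ≈ 1.2 units.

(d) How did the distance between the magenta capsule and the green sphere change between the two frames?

+0.3

Before: roughly 4.3 units apart; after: 4.6. That's 0.3 units further apart.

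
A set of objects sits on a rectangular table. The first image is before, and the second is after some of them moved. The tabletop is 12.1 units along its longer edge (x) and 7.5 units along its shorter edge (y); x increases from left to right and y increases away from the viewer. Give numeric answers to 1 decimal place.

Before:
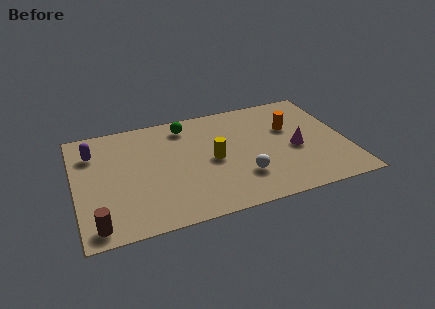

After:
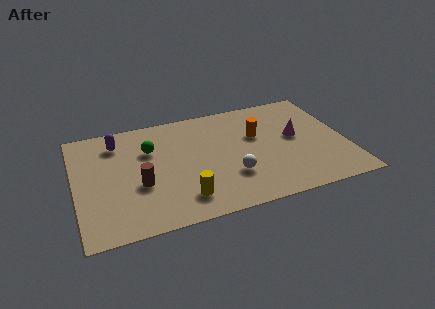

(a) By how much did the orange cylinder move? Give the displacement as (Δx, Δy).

(-1.5, -0.1)

The orange cylinder was at about (9.7, 4.8) and moved to about (8.2, 4.7).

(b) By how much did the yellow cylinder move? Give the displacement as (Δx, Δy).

(-1.5, -2.1)

The yellow cylinder was at about (6.1, 3.6) and moved to about (4.6, 1.5).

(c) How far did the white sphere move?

0.5

From (7.3, 2.1) to (6.8, 2.3), the white sphere covered √(0.5² + 0.2²) ≈ 0.5 units.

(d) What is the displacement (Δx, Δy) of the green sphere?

(-1.7, -1.2)

The green sphere was at about (5.1, 6.3) and moved to about (3.4, 5.1).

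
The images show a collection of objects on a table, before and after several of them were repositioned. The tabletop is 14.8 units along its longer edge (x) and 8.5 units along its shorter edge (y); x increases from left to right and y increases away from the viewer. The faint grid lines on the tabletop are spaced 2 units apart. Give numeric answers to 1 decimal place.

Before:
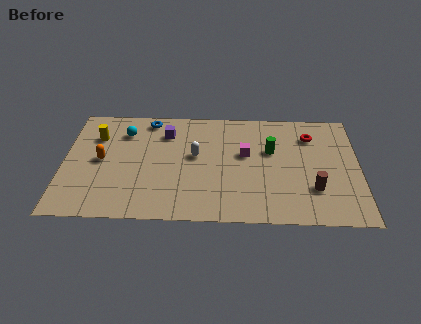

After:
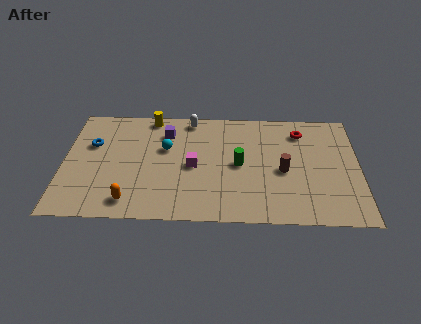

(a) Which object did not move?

the purple cube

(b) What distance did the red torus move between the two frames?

0.6

From (12.4, 6.5) to (11.9, 6.8), the red torus covered √(0.5² + 0.3²) ≈ 0.6 units.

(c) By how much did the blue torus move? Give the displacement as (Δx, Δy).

(-2.8, -2.0)

The blue torus was at about (4.2, 7.5) and moved to about (1.4, 5.5).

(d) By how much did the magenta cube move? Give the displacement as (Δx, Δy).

(-2.6, -1.0)

The magenta cube started near (9.1, 5.0) and ended near (6.5, 4.0).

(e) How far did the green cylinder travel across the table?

1.9

The green cylinder was near (10.4, 5.3) before and (8.8, 4.2) after, so it travelled √(1.6² + 1.1²) ≈ 1.9 units.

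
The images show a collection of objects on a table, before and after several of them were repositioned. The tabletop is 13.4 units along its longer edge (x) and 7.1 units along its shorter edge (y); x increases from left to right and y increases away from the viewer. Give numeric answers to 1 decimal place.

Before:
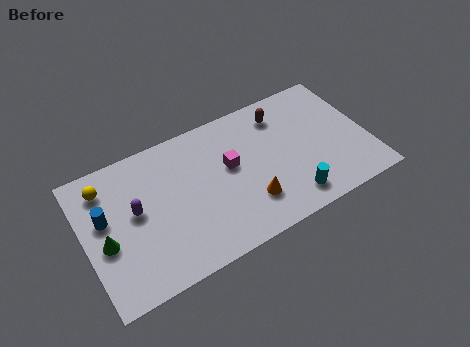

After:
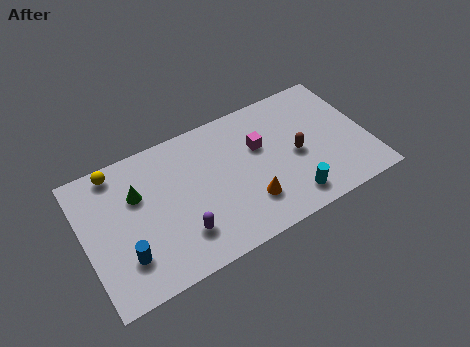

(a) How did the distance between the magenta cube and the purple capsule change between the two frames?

+0.4

The distance was about 4.5 in the first image and 4.9 in the second, so they moved 0.4 units further apart.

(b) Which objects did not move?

the orange cone and the cyan cylinder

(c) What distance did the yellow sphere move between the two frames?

0.8

The yellow sphere moved from about (1.2, 5.7) to (1.8, 6.3), a distance of √(0.6² + 0.6²) ≈ 0.8.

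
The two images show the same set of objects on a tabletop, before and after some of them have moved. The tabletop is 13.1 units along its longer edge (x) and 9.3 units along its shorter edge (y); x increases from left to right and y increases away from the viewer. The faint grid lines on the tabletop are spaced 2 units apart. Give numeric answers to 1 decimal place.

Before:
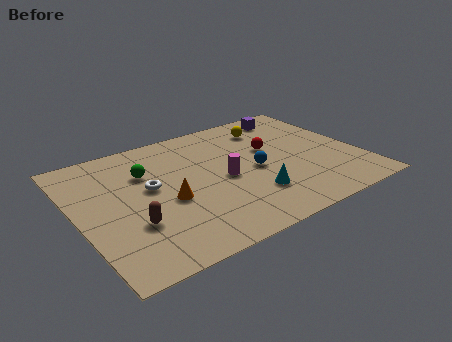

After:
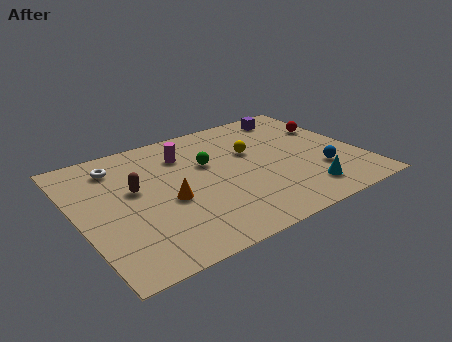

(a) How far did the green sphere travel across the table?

2.9

The green sphere was near (3.4, 6.4) before and (6.2, 5.8) after, so it travelled √(2.8² + 0.6²) ≈ 2.9 units.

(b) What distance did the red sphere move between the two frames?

3.1

The red sphere moved from about (9.2, 5.6) to (12.2, 6.2), a distance of √(3.0² + 0.6²) ≈ 3.1.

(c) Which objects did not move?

the purple cube and the orange cone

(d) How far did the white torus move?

2.6

The white torus was near (3.4, 5.2) before and (2.2, 7.5) after, so it travelled √(1.2² + 2.3²) ≈ 2.6 units.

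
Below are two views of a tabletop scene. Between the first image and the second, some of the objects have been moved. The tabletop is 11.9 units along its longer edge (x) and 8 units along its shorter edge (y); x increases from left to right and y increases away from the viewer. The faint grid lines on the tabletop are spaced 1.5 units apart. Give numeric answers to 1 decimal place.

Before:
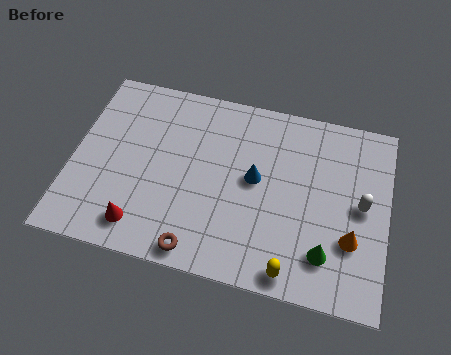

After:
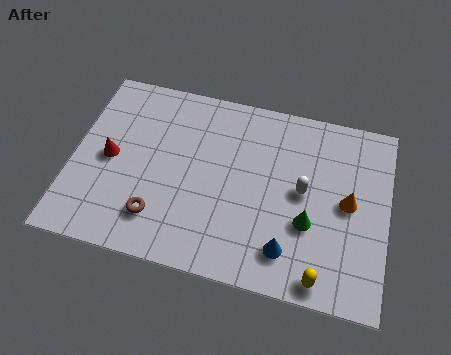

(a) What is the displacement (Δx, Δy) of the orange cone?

(-0.2, 1.5)

From the two frames, the orange cone sits at roughly (10.6, 2.6) before and (10.4, 4.1) after.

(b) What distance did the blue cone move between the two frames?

3.0

The blue cone moved from about (6.9, 4.3) to (8.3, 1.6), a distance of √(1.4² + 2.7²) ≈ 3.0.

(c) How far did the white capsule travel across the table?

2.2

From (10.9, 4.1) to (8.7, 4.2), the white capsule covered √(2.2² + 0.1²) ≈ 2.2 units.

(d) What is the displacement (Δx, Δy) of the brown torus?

(-1.6, 1.0)

The brown torus started near (5.0, 0.8) and ended near (3.4, 1.8).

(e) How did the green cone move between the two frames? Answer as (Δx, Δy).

(-0.7, 1.1)

The green cone started near (9.7, 1.8) and ended near (9.0, 2.9).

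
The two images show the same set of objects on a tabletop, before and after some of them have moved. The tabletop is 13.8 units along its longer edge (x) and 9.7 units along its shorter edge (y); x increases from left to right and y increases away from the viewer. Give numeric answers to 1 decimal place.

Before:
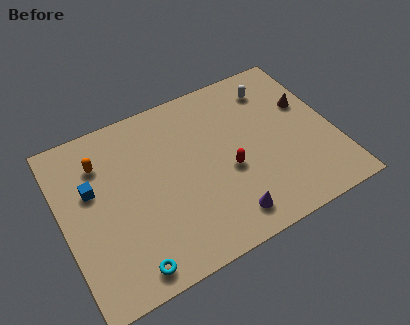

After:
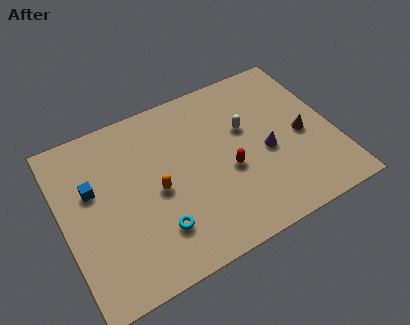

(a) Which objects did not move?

the red capsule and the blue cube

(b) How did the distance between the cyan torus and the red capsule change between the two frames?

-2.0

The distance was about 6.2 in the first image and 4.2 in the second, so they moved 2.0 units closer together.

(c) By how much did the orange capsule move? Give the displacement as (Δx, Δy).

(2.5, -2.8)

The orange capsule started near (2.2, 7.3) and ended near (4.7, 4.5).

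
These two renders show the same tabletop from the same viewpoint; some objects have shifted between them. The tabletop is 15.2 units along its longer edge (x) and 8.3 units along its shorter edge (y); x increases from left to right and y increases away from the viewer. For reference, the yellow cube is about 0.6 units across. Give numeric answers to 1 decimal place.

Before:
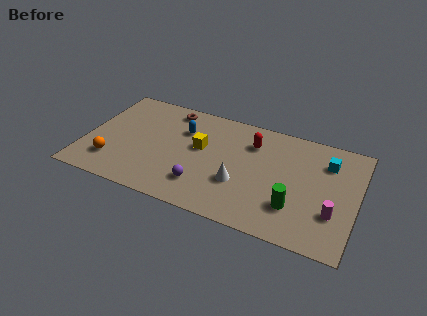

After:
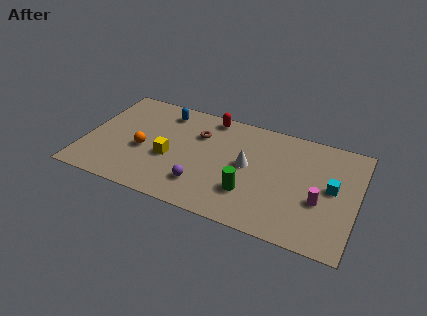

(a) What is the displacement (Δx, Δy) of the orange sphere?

(1.6, 1.5)

From the two frames, the orange sphere sits at roughly (1.7, 2.0) before and (3.3, 3.5) after.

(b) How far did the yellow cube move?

2.1

From (6.4, 4.8) to (4.8, 3.4), the yellow cube covered √(1.6² + 1.4²) ≈ 2.1 units.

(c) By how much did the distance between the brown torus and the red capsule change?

-3.2

They were about 4.9 units apart before and 1.7 after — 3.2 units closer together.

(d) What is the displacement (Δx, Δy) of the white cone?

(0.3, 1.5)

The white cone started near (8.8, 2.9) and ended near (9.1, 4.4).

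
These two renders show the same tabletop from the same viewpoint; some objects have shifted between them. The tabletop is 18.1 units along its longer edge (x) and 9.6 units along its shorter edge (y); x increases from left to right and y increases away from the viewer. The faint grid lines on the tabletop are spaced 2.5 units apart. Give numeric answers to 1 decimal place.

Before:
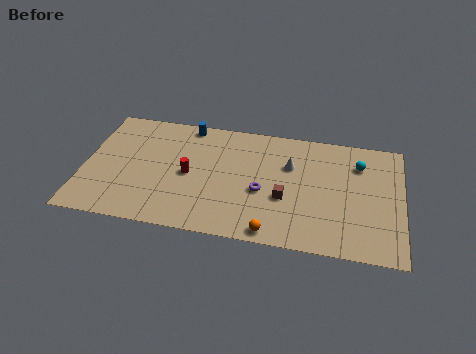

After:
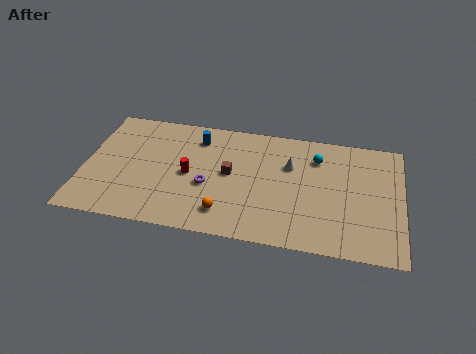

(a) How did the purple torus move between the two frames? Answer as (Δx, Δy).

(-3.1, -0.1)

The purple torus started near (10.2, 4.0) and ended near (7.1, 3.9).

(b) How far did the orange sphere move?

2.9

From (10.9, 0.9) to (8.2, 1.9), the orange sphere covered √(2.7² + 1.0²) ≈ 2.9 units.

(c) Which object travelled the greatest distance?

the brown cube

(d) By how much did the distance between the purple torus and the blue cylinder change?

-2.6

The distance was about 6.5 in the first image and 3.9 in the second, so they moved 2.6 units closer together.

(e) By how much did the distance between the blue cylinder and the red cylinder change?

-1.0

Before: roughly 4.1 units apart; after: 3.1. That's 1.0 units closer together.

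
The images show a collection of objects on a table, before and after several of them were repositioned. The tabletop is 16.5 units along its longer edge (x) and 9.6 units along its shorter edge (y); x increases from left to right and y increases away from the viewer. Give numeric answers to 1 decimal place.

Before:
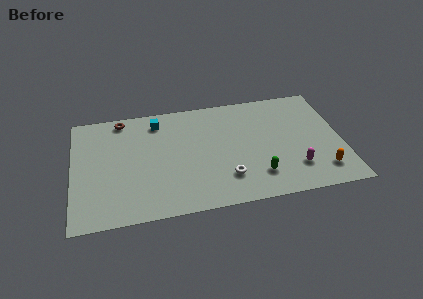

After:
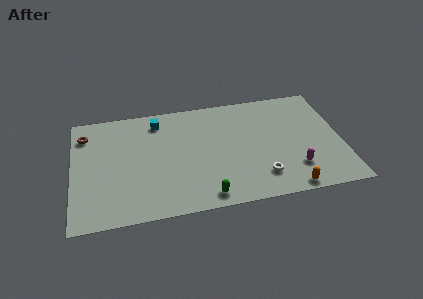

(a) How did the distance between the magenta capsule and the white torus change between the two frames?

-2.1

The distance was about 4.2 in the first image and 2.1 in the second, so they moved 2.1 units closer together.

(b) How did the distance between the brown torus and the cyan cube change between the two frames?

+2.2

Before: roughly 2.3 units apart; after: 4.5. That's 2.2 units further apart.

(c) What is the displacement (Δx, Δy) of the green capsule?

(-3.2, -1.1)

The green capsule was at about (11.2, 2.2) and moved to about (8.0, 1.1).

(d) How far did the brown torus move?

2.5

The brown torus moved from about (3.1, 8.6) to (0.8, 7.6), a distance of √(2.3² + 1.0²) ≈ 2.5.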